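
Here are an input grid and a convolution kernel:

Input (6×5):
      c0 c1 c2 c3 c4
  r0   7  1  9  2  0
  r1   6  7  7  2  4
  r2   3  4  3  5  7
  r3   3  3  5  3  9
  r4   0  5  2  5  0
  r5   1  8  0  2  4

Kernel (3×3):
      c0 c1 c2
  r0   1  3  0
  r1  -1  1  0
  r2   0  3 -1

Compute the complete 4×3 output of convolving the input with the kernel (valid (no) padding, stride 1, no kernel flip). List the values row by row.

20 32 18
32 39 15
28 16 31
41 13 19

Output[0,0]: The receptive field on the input at this output position is [7 1 9 / 6 7 7 / 3 4 3]. Elementwise product with the kernel and sum: 7·1 + 1·3 + 6·-1 + 7·1 + 4·3 + 3·-1.
Output[0,1]: The receptive field on the input at this output position is [1 9 2 / 7 7 2 / 4 3 5]. Elementwise product with the kernel and sum: 1·1 + 9·3 + 7·-1 + 7·1 + 3·3 + 5·-1.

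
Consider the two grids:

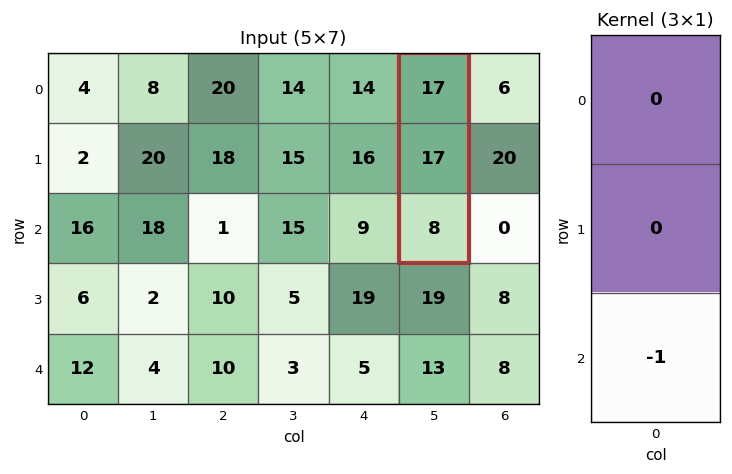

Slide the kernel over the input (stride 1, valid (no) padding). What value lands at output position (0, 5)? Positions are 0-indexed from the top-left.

-8

The receptive field on the input at this output position is [17 / 17 / 8]. Elementwise product with the kernel and sum: 8·-1.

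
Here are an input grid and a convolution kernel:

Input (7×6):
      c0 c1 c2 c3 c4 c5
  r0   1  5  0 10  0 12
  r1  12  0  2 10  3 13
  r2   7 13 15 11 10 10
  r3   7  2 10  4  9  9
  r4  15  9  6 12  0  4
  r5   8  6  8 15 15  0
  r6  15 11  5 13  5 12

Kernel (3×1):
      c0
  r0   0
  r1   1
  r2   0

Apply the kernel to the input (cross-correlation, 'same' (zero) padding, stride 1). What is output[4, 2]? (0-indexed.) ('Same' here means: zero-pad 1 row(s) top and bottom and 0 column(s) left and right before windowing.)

The receptive field on the zero-padded input at this output position is [10 / 6 / 8]. Elementwise product with the kernel and sum: 6·1.

6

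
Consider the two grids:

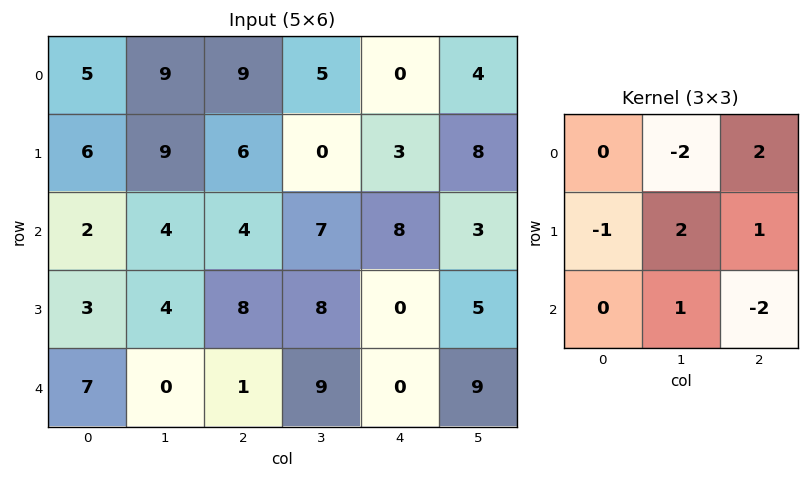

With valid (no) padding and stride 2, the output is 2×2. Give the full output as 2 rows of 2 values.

Output[0,0]: The receptive field on the input at this output position is [5 9 9 / 6 9 6 / 2 4 4]. Elementwise product with the kernel and sum: 9·-2 + 9·2 + 6·-1 + 9·2 + 6·1 + 4·1 + 4·-2.

14 -22
11 19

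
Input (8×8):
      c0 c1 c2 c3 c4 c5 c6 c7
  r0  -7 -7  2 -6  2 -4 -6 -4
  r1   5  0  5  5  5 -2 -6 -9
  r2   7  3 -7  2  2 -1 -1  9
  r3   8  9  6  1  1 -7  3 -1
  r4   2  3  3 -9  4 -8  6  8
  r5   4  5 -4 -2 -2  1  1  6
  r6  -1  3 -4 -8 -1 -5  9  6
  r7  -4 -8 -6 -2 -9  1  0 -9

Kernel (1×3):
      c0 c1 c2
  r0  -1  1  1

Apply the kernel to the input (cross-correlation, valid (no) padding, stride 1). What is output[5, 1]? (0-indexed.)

The receptive field on the input at this output position is [5 -4 -2]. Elementwise product with the kernel and sum: 5·-1 + -4·1 + -2·1.

-11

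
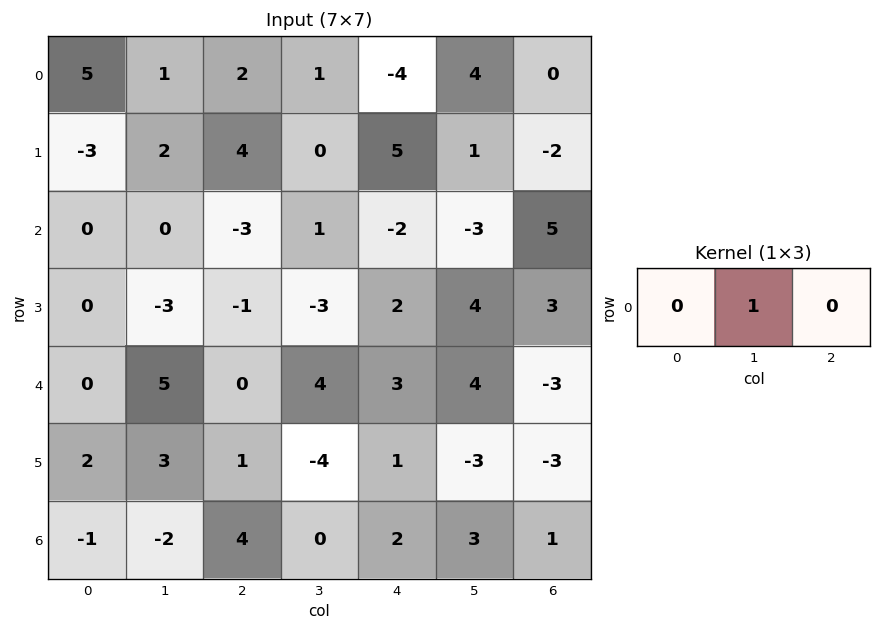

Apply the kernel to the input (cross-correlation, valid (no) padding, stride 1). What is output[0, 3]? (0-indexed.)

The receptive field on the input at this output position is [1 -4 4]. Elementwise product with the kernel and sum: -4·1.

-4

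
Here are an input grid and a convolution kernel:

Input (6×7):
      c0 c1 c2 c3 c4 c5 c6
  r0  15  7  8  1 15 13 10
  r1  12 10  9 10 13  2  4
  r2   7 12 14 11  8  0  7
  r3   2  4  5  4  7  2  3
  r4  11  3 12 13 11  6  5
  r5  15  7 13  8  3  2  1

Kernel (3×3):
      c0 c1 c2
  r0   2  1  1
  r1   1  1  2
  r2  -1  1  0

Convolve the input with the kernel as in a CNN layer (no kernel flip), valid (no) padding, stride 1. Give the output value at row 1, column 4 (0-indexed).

49

The receptive field on the input at this output position is [13 2 4 / 8 0 7 / 7 2 3]. Elementwise product with the kernel and sum: 13·2 + 2·1 + 4·1 + 8·1 + 0·1 + 7·2 + 7·-1 + 2·1.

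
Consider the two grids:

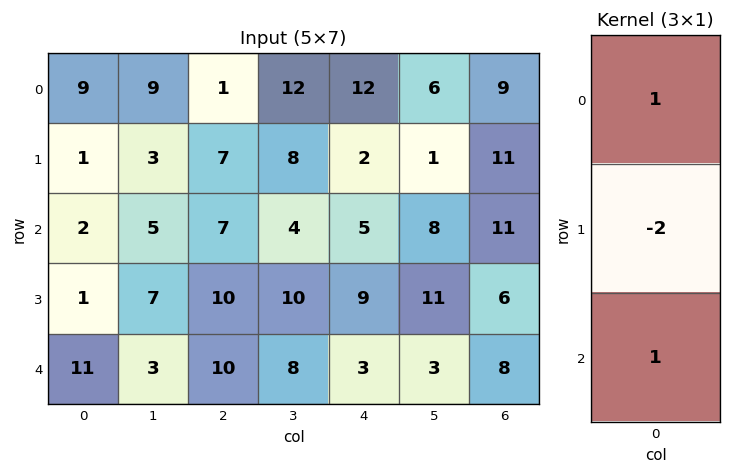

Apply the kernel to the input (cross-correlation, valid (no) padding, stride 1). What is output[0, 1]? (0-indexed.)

The receptive field on the input at this output position is [9 / 3 / 5]. Elementwise product with the kernel and sum: 9·1 + 3·-2 + 5·1.

8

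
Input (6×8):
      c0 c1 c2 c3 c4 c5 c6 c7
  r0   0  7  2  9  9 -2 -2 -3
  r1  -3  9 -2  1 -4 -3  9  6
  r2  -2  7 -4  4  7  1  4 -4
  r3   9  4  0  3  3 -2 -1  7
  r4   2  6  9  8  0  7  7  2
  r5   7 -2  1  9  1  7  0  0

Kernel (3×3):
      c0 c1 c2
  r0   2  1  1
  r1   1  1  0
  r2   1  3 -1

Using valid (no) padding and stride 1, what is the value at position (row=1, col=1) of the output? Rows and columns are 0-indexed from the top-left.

21

The receptive field on the input at this output position is [9 -2 1 / 7 -4 4 / 4 0 3]. Elementwise product with the kernel and sum: 9·2 + -2·1 + 1·1 + 7·1 + -4·1 + 4·1 + 0·3 + 3·-1.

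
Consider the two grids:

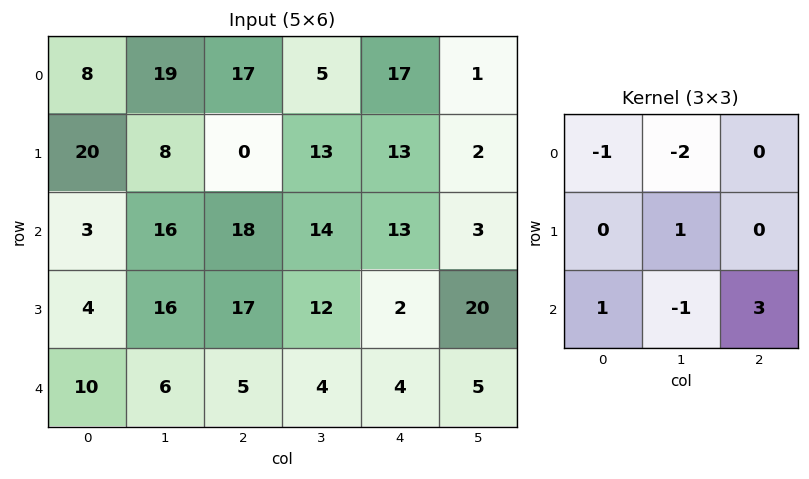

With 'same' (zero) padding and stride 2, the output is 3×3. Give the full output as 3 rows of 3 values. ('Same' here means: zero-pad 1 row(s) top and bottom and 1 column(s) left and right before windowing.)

12 64 23
7 45 44
2 -45 -12

Output[0,0]: The receptive field on the zero-padded input at this output position is [0 0 0 / 0 8 19 / 0 20 8]. Elementwise product with the kernel and sum: 0·-1 + 0·-2 + 8·1 + 0·1 + 20·-1 + 8·3.
Output[0,1]: The receptive field on the zero-padded input at this output position is [0 0 0 / 19 17 5 / 8 0 13]. Elementwise product with the kernel and sum: 0·-1 + 0·-2 + 17·1 + 8·1 + 0·-1 + 13·3.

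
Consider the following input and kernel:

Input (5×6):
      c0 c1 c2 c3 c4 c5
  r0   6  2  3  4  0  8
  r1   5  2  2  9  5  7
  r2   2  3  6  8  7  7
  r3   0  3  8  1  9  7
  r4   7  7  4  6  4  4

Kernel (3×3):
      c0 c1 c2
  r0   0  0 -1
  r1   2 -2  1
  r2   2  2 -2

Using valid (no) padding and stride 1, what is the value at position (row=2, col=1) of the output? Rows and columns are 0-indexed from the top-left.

-7

The receptive field on the input at this output position is [3 6 8 / 3 8 1 / 7 4 6]. Elementwise product with the kernel and sum: 8·-1 + 3·2 + 8·-2 + 1·1 + 7·2 + 4·2 + 6·-2.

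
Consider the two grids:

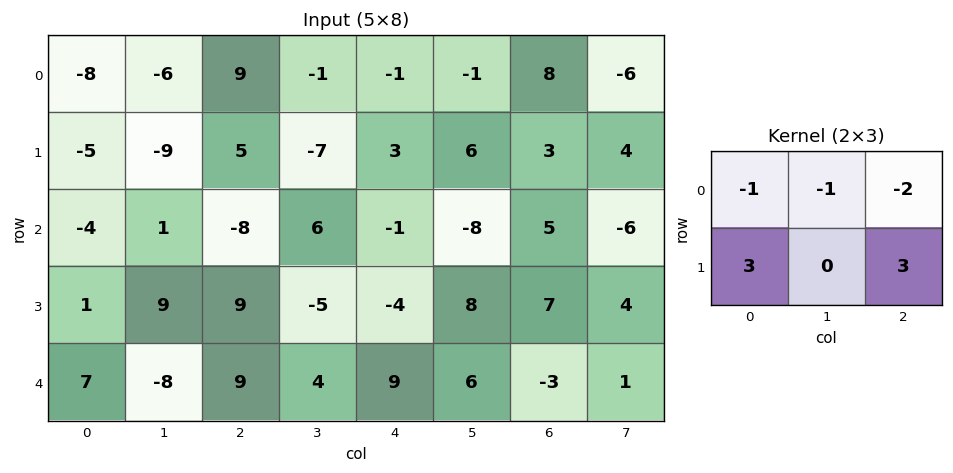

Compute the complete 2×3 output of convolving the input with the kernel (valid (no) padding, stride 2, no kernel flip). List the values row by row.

-4 18 4
49 19 8

Output[0,0]: The receptive field on the input at this output position is [-8 -6 9 / -5 -9 5]. Elementwise product with the kernel and sum: -8·-1 + -6·-1 + 9·-2 + -5·3 + 5·3.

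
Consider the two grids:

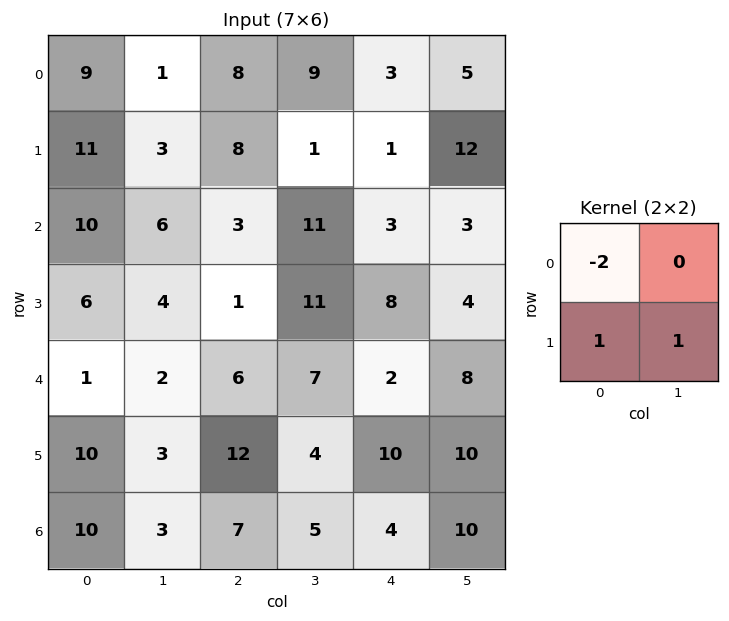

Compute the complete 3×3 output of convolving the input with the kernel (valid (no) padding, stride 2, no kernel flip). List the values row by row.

-4 -7 7
-10 6 6
11 4 16

Output[0,0]: The receptive field on the input at this output position is [9 1 / 11 3]. Elementwise product with the kernel and sum: 9·-2 + 11·1 + 3·1.
Output[0,1]: The receptive field on the input at this output position is [8 9 / 8 1]. Elementwise product with the kernel and sum: 8·-2 + 8·1 + 1·1.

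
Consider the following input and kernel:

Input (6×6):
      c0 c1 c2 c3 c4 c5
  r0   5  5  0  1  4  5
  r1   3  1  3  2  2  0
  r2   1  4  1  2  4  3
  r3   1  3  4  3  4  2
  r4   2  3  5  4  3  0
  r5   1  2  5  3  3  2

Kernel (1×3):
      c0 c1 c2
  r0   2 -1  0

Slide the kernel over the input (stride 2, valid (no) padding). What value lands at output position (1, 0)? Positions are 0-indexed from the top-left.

The receptive field on the input at this output position is [1 4 1]. Elementwise product with the kernel and sum: 1·2 + 4·-1.

-2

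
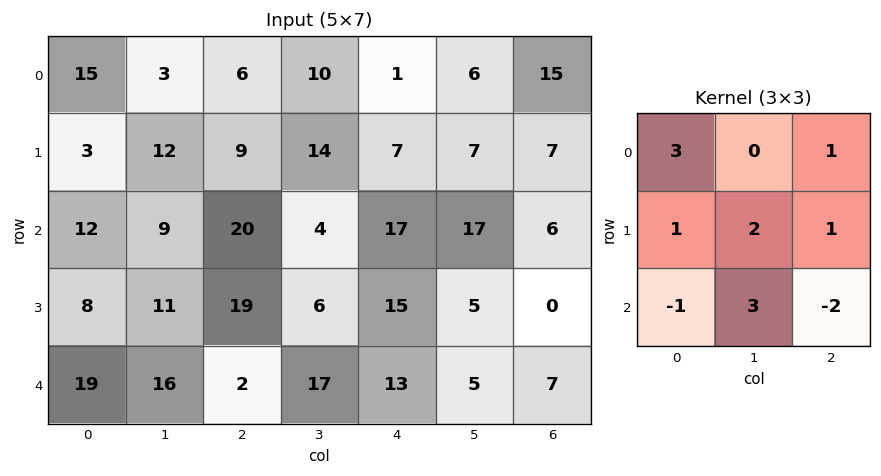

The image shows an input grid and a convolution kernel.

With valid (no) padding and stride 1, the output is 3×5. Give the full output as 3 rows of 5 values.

62 106 21 84 68
55 137 48 133 85
130 42 146 82 70

Output[0,0]: The receptive field on the input at this output position is [15 3 6 / 3 12 9 / 12 9 20]. Elementwise product with the kernel and sum: 15·3 + 6·1 + 3·1 + 12·2 + 9·1 + 12·-1 + 9·3 + 20·-2.
Output[0,1]: The receptive field on the input at this output position is [3 6 10 / 12 9 14 / 9 20 4]. Elementwise product with the kernel and sum: 3·3 + 10·1 + 12·1 + 9·2 + 14·1 + 9·-1 + 20·3 + 4·-2.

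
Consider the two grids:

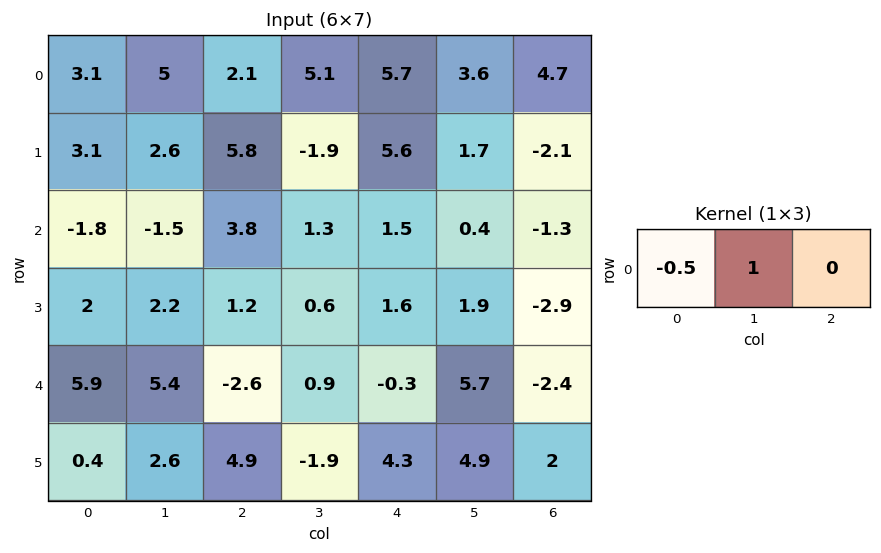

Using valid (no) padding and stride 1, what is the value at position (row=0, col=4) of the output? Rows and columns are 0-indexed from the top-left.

0.75

The receptive field on the input at this output position is [5.7 3.6 4.7]. Elementwise product with the kernel and sum: 5.7·-0.5 + 3.6·1.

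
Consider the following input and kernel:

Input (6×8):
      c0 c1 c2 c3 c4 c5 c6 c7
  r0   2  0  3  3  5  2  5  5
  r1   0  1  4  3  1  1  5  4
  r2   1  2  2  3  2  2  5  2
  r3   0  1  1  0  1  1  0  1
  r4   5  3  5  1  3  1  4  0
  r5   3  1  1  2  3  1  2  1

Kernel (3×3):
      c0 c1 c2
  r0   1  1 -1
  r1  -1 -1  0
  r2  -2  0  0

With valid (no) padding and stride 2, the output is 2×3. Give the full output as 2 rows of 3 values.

Output[0,0]: The receptive field on the input at this output position is [2 0 3 / 0 1 4 / 1 2 2]. Elementwise product with the kernel and sum: 2·1 + 0·1 + 3·-1 + 0·-1 + 1·-1 + 1·-2.

-4 -10 -4
-10 -8 -9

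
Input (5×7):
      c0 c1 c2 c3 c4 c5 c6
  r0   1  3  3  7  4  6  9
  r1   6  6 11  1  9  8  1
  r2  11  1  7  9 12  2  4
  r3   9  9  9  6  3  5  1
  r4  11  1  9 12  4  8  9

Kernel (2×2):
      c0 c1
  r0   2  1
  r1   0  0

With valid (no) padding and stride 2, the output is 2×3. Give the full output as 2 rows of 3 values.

5 13 14
23 23 26

Output[0,0]: The receptive field on the input at this output position is [1 3 / 6 6]. Elementwise product with the kernel and sum: 1·2 + 3·1.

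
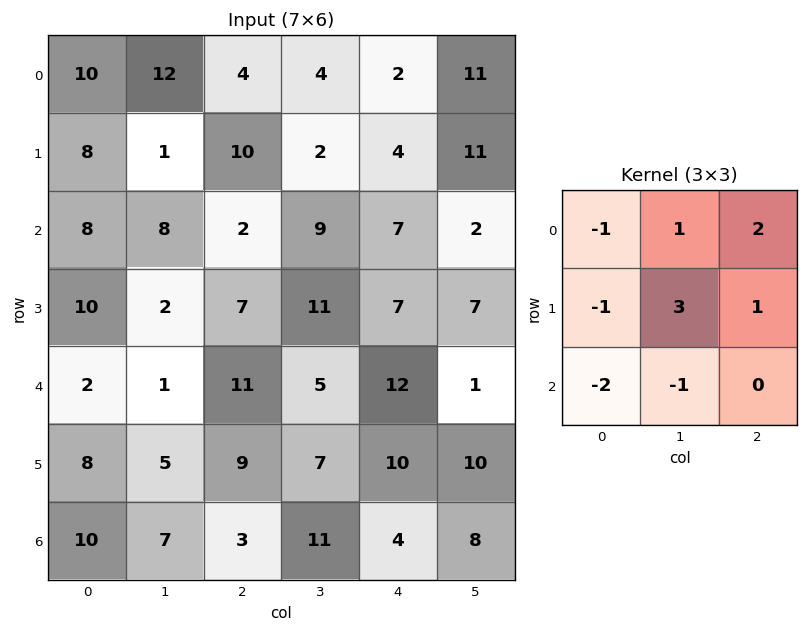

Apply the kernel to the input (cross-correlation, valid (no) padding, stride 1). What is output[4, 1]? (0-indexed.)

The receptive field on the input at this output position is [1 11 5 / 5 9 7 / 7 3 11]. Elementwise product with the kernel and sum: 1·-1 + 11·1 + 5·2 + 5·-1 + 9·3 + 7·1 + 7·-2 + 3·-1.

32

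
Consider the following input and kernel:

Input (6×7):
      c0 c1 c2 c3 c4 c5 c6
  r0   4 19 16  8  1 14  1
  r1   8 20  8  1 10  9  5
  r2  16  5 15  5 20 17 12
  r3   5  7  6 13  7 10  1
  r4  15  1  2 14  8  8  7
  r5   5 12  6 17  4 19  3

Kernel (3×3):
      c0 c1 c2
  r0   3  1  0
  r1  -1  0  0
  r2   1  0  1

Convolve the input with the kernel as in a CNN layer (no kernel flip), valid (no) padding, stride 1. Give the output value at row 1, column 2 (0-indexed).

The receptive field on the input at this output position is [8 1 10 / 15 5 20 / 6 13 7]. Elementwise product with the kernel and sum: 8·3 + 1·1 + 15·-1 + 6·1 + 7·1.

23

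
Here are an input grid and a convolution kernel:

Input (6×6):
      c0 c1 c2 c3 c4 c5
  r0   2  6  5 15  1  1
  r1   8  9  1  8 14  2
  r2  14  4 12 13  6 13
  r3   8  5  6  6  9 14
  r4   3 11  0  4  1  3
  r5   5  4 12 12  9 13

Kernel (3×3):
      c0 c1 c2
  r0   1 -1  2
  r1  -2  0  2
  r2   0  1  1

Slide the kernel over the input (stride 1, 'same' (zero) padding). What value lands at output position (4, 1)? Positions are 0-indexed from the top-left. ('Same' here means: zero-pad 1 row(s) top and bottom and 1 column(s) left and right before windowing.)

25

The receptive field on the zero-padded input at this output position is [8 5 6 / 3 11 0 / 5 4 12]. Elementwise product with the kernel and sum: 8·1 + 5·-1 + 6·2 + 3·-2 + 0·2 + 4·1 + 12·1.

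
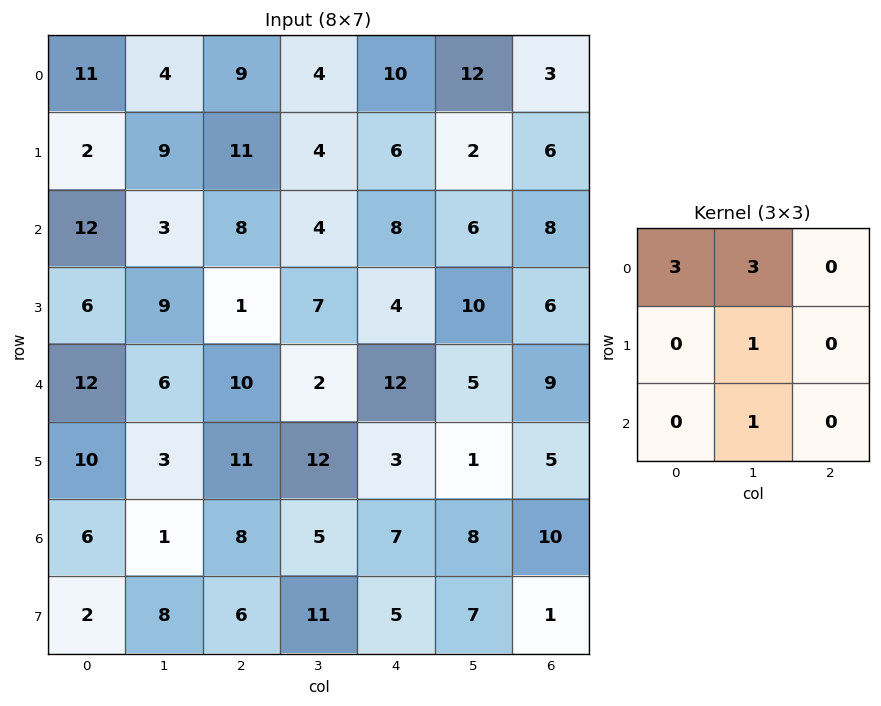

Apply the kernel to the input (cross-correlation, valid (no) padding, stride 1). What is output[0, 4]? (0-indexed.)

The receptive field on the input at this output position is [10 12 3 / 6 2 6 / 8 6 8]. Elementwise product with the kernel and sum: 10·3 + 12·3 + 2·1 + 6·1.

74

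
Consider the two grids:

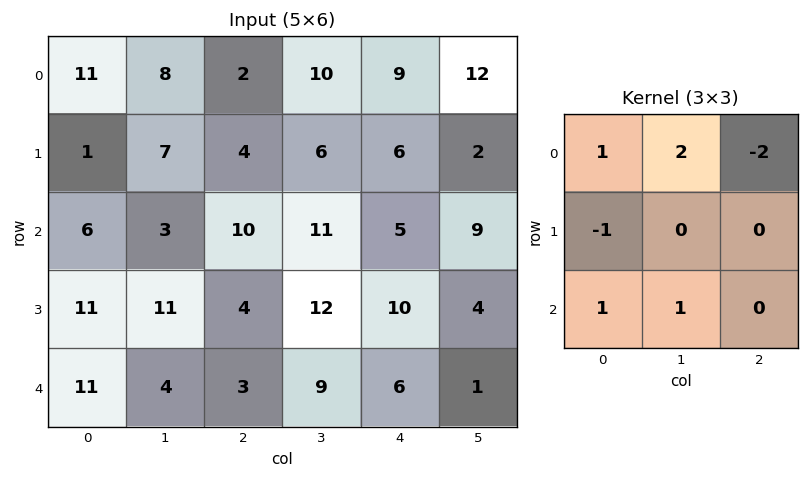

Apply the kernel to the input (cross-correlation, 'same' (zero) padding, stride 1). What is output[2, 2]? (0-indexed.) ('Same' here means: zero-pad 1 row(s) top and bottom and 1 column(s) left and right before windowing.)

The receptive field on the zero-padded input at this output position is [7 4 6 / 3 10 11 / 11 4 12]. Elementwise product with the kernel and sum: 7·1 + 4·2 + 6·-2 + 3·-1 + 11·1 + 4·1.

15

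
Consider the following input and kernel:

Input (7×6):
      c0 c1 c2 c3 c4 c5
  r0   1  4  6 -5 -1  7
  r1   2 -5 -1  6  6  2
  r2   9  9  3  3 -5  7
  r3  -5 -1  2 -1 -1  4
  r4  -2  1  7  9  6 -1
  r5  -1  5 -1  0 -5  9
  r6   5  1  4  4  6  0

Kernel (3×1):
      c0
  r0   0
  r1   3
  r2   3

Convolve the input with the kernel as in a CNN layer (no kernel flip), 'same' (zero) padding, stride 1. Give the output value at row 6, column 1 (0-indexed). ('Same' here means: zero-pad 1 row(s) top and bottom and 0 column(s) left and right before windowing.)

The receptive field on the zero-padded input at this output position is [5 / 1 / 0]. Elementwise product with the kernel and sum: 1·3 + 0·3.

3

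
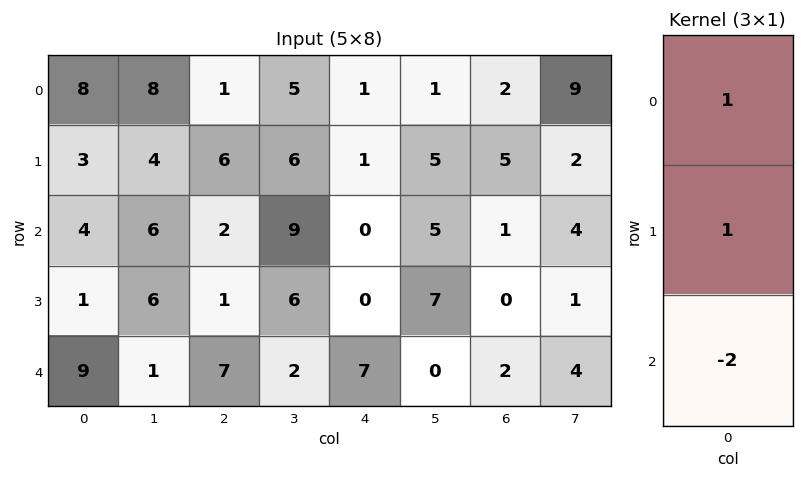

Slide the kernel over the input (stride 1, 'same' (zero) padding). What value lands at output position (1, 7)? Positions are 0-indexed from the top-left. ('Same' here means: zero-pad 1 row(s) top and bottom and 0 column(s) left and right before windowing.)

The receptive field on the zero-padded input at this output position is [9 / 2 / 4]. Elementwise product with the kernel and sum: 9·1 + 2·1 + 4·-2.

3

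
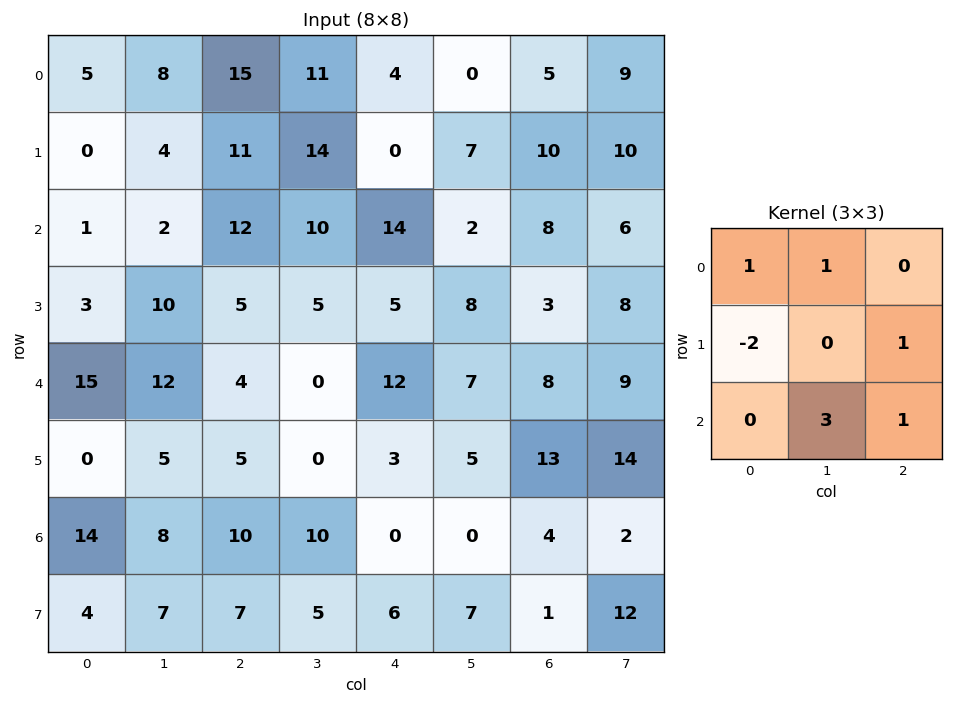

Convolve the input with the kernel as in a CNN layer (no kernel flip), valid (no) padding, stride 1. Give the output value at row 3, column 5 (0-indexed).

The receptive field on the input at this output position is [8 3 8 / 7 8 9 / 5 13 14]. Elementwise product with the kernel and sum: 8·1 + 3·1 + 7·-2 + 9·1 + 13·3 + 14·1.

59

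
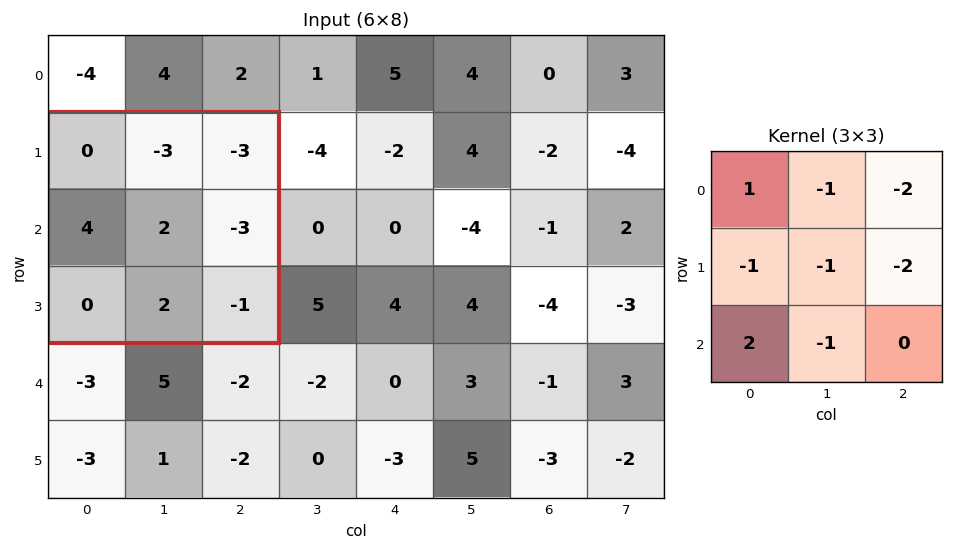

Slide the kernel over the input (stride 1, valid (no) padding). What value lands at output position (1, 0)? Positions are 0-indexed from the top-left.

The receptive field on the input at this output position is [0 -3 -3 / 4 2 -3 / 0 2 -1]. Elementwise product with the kernel and sum: 0·1 + -3·-1 + -3·-2 + 4·-1 + 2·-1 + -3·-2 + 0·2 + 2·-1.

7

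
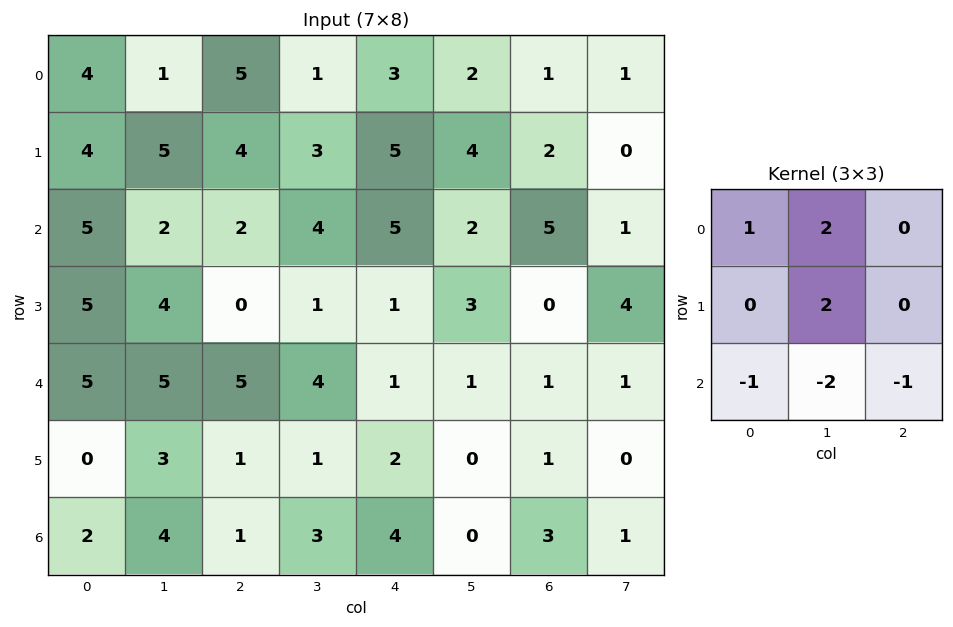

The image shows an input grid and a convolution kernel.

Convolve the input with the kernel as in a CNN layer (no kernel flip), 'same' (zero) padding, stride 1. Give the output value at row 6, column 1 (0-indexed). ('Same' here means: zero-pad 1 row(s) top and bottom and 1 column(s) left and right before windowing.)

14

The receptive field on the zero-padded input at this output position is [0 3 1 / 2 4 1 / 0 0 0]. Elementwise product with the kernel and sum: 0·1 + 3·2 + 4·2 + 0·-1 + 0·-2 + 0·-1.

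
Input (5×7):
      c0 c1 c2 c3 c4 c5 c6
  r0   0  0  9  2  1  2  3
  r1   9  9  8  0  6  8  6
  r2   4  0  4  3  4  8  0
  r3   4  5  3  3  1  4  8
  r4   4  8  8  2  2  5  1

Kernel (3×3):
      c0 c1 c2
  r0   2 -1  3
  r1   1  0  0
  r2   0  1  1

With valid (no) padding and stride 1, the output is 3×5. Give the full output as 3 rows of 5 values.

Output[0,0]: The receptive field on the input at this output position is [0 0 9 / 9 9 8 / 4 0 4]. Elementwise product with the kernel and sum: 0·2 + 0·-1 + 9·3 + 9·1 + 0·1 + 4·1.
Output[0,1]: The receptive field on the input at this output position is [0 9 2 / 9 8 0 / 0 4 3]. Elementwise product with the kernel and sum: 0·2 + 9·-1 + 2·3 + 9·1 + 4·1 + 3·1.

40 13 34 21 23
45 16 42 26 38
40 20 24 36 7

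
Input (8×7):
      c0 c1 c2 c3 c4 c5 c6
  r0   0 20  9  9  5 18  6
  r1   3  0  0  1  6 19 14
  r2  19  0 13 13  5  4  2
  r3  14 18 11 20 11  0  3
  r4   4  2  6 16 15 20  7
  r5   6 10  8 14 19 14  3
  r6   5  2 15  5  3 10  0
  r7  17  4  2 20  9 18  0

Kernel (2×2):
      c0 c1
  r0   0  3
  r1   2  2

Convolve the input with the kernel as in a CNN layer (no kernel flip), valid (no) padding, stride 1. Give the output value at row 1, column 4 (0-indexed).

The receptive field on the input at this output position is [6 19 / 5 4]. Elementwise product with the kernel and sum: 19·3 + 5·2 + 4·2.

75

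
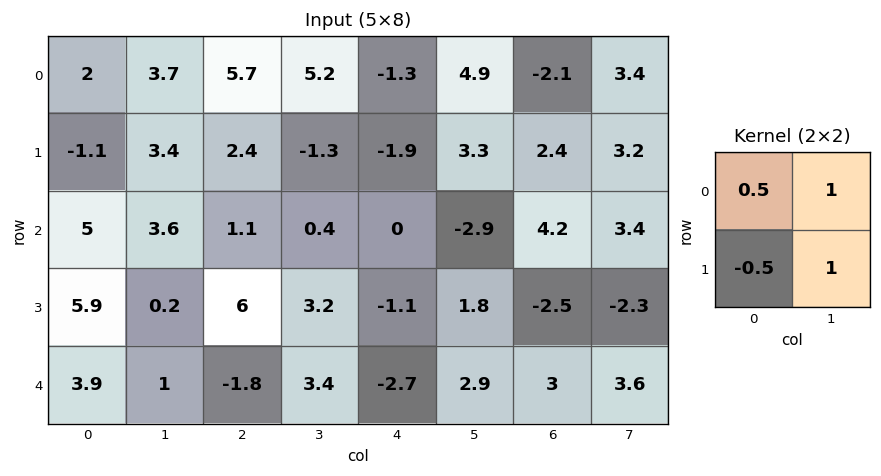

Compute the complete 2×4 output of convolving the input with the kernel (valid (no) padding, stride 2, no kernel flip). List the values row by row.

8.65 5.55 8.5 4.35
3.35 1.15 -0.55 4.45

Output[0,0]: The receptive field on the input at this output position is [2 3.7 / -1.1 3.4]. Elementwise product with the kernel and sum: 2·0.5 + 3.7·1 + -1.1·-0.5 + 3.4·1.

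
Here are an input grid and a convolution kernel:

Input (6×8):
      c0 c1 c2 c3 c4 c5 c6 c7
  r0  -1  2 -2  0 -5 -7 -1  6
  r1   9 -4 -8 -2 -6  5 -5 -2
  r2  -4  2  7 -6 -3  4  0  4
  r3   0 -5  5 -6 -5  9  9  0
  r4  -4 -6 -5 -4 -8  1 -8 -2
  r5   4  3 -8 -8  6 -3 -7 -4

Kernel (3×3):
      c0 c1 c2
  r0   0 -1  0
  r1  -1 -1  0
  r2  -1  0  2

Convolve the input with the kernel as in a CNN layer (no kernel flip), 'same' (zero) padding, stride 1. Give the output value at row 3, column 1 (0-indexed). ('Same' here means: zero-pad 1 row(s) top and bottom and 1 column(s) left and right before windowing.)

-3

The receptive field on the zero-padded input at this output position is [-4 2 7 / 0 -5 5 / -4 -6 -5]. Elementwise product with the kernel and sum: 2·-1 + 0·-1 + -5·-1 + -4·-1 + -5·2.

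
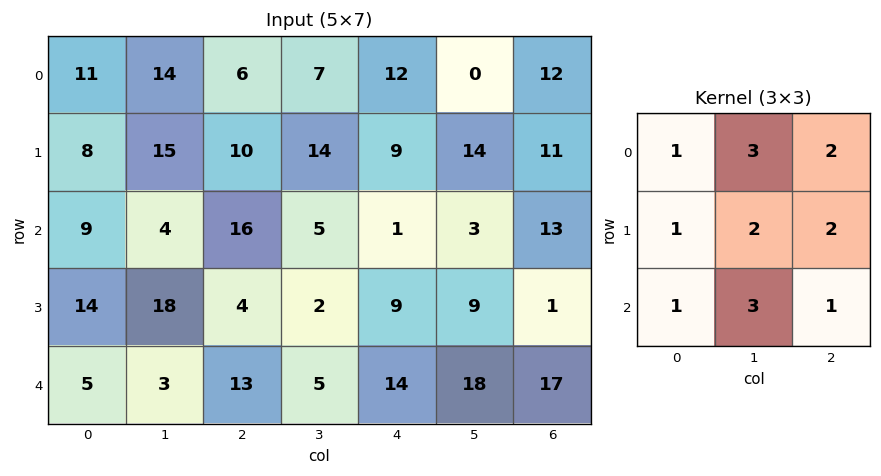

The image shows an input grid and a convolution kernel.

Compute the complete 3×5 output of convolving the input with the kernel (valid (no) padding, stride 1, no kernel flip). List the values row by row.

Output[0,0]: The receptive field on the input at this output position is [11 14 6 / 8 15 10 / 9 4 16]. Elementwise product with the kernel and sum: 11·1 + 14·3 + 6·2 + 8·1 + 15·2 + 10·2 + 9·1 + 4·3 + 16·1.
Output[0,1]: The receptive field on the input at this output position is [14 6 7 / 15 10 14 / 4 16 5]. Elementwise product with the kernel and sum: 14·1 + 6·3 + 7·2 + 15·1 + 10·2 + 14·2 + 4·1 + 16·3 + 5·1.

160 166 139 114 118
194 151 117 120 143
138 139 101 117 150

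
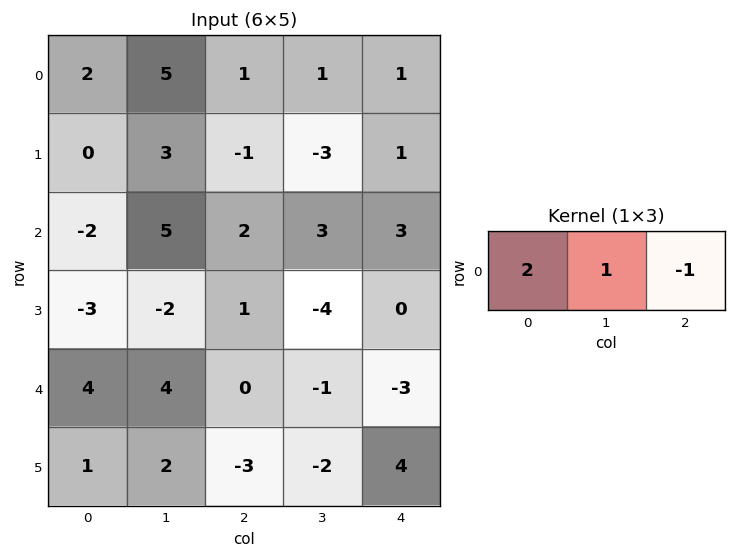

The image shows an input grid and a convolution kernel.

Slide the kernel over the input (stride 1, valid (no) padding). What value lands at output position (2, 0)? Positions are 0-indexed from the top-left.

The receptive field on the input at this output position is [-2 5 2]. Elementwise product with the kernel and sum: -2·2 + 5·1 + 2·-1.

-1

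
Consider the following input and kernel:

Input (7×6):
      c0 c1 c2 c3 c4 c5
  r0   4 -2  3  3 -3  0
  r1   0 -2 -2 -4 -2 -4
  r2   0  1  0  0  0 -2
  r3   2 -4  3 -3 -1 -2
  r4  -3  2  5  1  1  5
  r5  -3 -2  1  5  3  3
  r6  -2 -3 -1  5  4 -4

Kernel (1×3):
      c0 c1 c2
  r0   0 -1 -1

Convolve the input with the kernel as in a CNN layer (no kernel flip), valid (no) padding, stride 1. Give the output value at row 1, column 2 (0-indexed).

The receptive field on the input at this output position is [-2 -4 -2]. Elementwise product with the kernel and sum: -4·-1 + -2·-1.

6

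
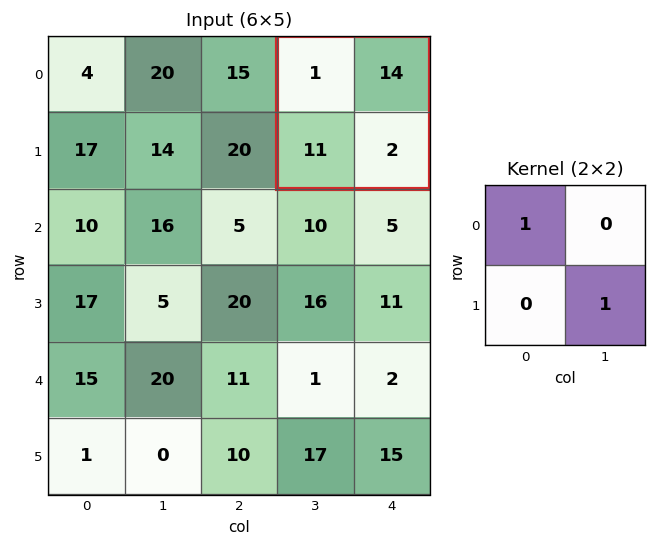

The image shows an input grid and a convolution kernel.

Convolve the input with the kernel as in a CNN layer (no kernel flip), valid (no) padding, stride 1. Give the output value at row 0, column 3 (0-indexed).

3

The receptive field on the input at this output position is [1 14 / 11 2]. Elementwise product with the kernel and sum: 1·1 + 2·1.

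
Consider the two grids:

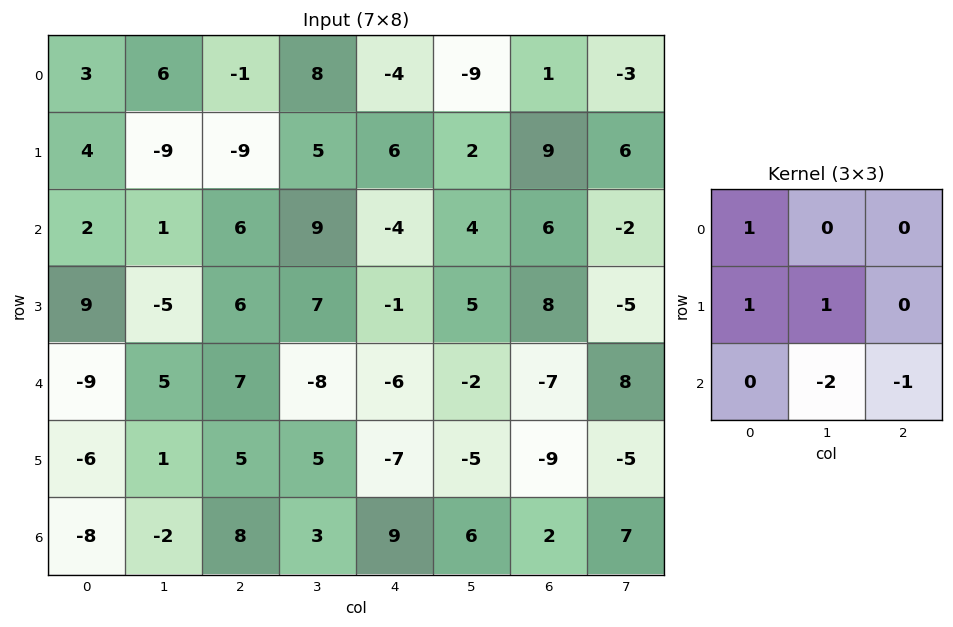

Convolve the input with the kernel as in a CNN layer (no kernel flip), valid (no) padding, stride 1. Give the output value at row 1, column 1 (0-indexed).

-21

The receptive field on the input at this output position is [-9 -9 5 / 1 6 9 / -5 6 7]. Elementwise product with the kernel and sum: -9·1 + 1·1 + 6·1 + 6·-2 + 7·-1.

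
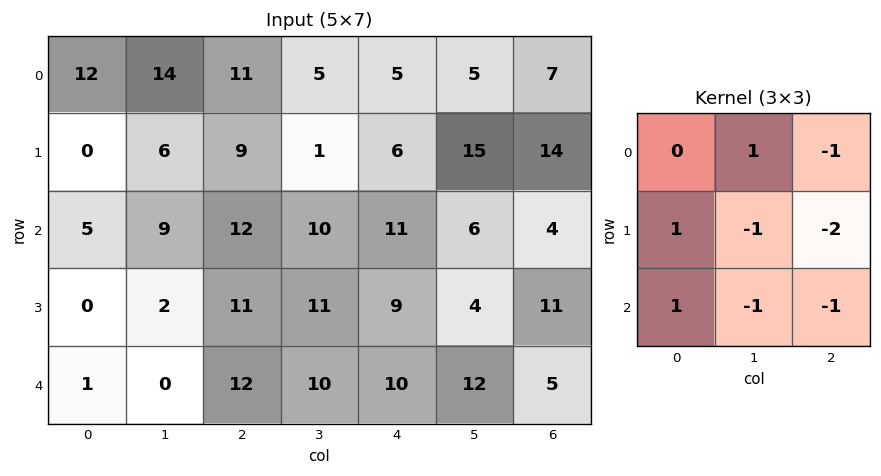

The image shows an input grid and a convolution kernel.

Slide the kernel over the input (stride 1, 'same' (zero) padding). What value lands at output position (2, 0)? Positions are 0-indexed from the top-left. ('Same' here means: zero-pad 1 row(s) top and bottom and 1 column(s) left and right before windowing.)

The receptive field on the zero-padded input at this output position is [0 0 6 / 0 5 9 / 0 0 2]. Elementwise product with the kernel and sum: 0·1 + 6·-1 + 0·1 + 5·-1 + 9·-2 + 0·1 + 0·-1 + 2·-1.

-31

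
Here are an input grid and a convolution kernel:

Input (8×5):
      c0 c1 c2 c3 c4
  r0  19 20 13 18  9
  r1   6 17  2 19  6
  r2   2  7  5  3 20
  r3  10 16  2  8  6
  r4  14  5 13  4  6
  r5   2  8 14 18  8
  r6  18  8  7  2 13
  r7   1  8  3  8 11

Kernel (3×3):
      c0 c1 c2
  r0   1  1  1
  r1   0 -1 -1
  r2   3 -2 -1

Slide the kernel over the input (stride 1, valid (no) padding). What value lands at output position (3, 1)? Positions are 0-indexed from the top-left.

The receptive field on the input at this output position is [16 2 8 / 5 13 4 / 8 14 18]. Elementwise product with the kernel and sum: 16·1 + 2·1 + 8·1 + 13·-1 + 4·-1 + 8·3 + 14·-2 + 18·-1.

-13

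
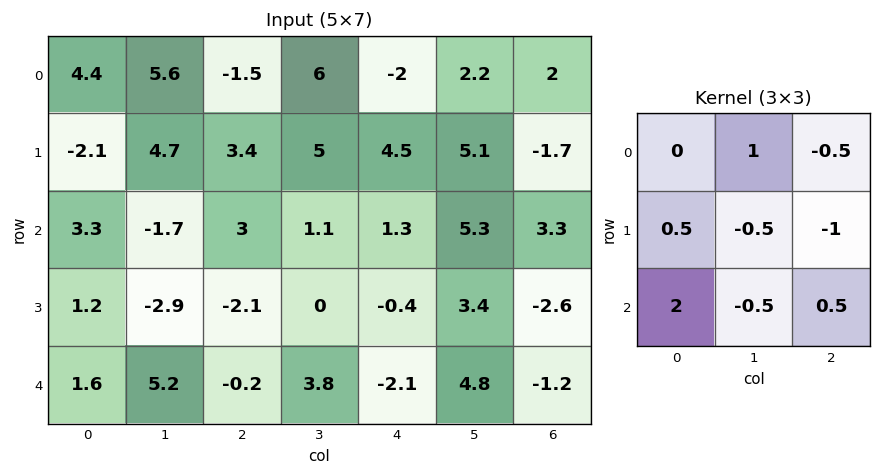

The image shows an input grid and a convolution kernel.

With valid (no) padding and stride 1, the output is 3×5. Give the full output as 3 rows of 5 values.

8.5 -13.2 7.8 -3.75 4.2
5.3 -7.3 -2 -1.55 -3.15
1.45 14.45 -3.55 6.5 -2.85

Output[0,0]: The receptive field on the input at this output position is [4.4 5.6 -1.5 / -2.1 4.7 3.4 / 3.3 -1.7 3]. Elementwise product with the kernel and sum: 5.6·1 + -1.5·-0.5 + -2.1·0.5 + 4.7·-0.5 + 3.4·-1 + 3.3·2 + -1.7·-0.5 + 3·0.5.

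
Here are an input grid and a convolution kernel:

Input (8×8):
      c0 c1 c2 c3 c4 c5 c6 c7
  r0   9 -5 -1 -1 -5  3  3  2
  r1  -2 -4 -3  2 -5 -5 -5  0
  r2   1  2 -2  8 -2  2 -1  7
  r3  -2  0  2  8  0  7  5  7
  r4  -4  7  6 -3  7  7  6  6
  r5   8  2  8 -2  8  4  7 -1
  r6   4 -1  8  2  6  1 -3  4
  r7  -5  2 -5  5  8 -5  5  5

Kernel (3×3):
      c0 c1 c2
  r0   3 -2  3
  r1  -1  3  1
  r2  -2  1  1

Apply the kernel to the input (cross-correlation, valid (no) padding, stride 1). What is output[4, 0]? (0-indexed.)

The receptive field on the input at this output position is [-4 7 6 / 8 2 8 / 4 -1 8]. Elementwise product with the kernel and sum: -4·3 + 7·-2 + 6·3 + 8·-1 + 2·3 + 8·1 + 4·-2 + -1·1 + 8·1.

-3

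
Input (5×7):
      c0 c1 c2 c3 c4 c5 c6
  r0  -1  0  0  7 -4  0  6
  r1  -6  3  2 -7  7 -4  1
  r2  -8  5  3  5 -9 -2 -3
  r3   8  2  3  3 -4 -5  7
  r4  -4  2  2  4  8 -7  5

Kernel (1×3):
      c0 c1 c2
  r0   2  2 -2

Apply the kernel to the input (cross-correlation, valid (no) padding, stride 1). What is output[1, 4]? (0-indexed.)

The receptive field on the input at this output position is [7 -4 1]. Elementwise product with the kernel and sum: 7·2 + -4·2 + 1·-2.

4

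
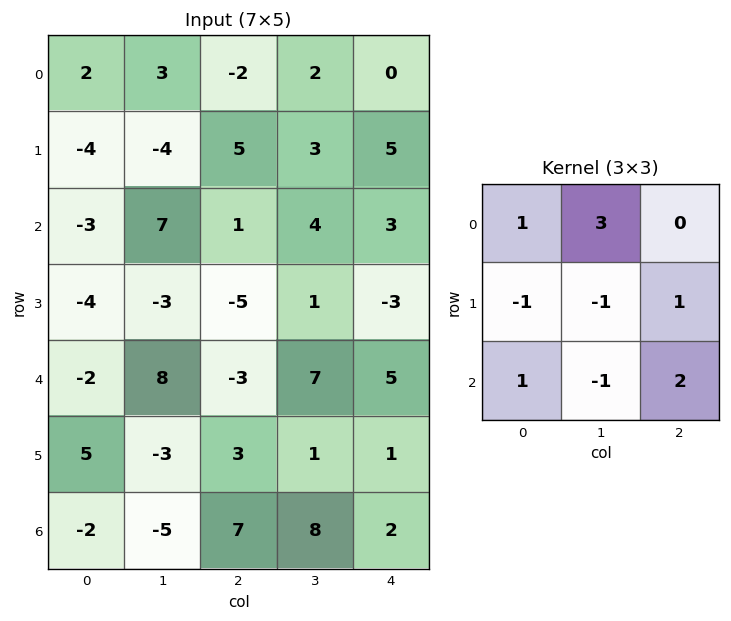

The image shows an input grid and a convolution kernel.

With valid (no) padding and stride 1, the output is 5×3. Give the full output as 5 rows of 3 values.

16 13 4
-30 11 0
4 44 14
-8 -20 3
40 4 18

Output[0,0]: The receptive field on the input at this output position is [2 3 -2 / -4 -4 5 / -3 7 1]. Elementwise product with the kernel and sum: 2·1 + 3·3 + -4·-1 + -4·-1 + 5·1 + -3·1 + 7·-1 + 1·2.
Output[0,1]: The receptive field on the input at this output position is [3 -2 2 / -4 5 3 / 7 1 4]. Elementwise product with the kernel and sum: 3·1 + -2·3 + -4·-1 + 5·-1 + 3·1 + 7·1 + 1·-1 + 4·2.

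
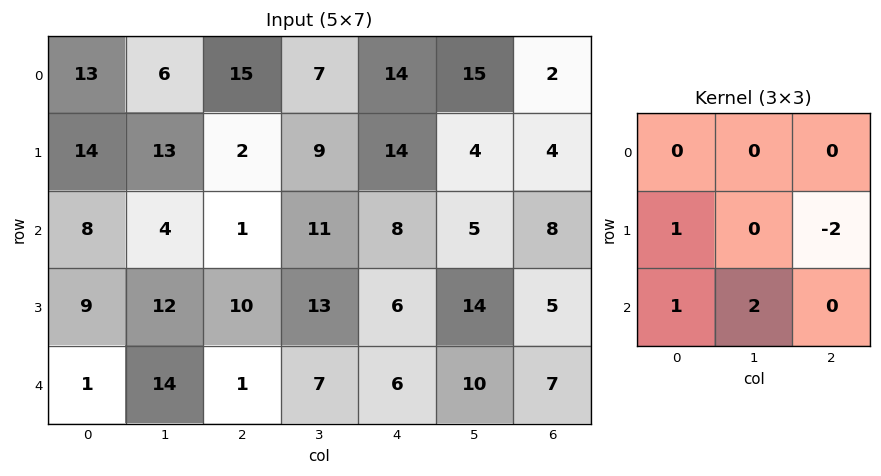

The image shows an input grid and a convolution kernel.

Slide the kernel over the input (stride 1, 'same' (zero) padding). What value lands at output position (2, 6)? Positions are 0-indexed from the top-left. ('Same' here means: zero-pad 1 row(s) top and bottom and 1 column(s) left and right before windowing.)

29

The receptive field on the zero-padded input at this output position is [4 4 0 / 5 8 0 / 14 5 0]. Elementwise product with the kernel and sum: 5·1 + 0·-2 + 14·1 + 5·2.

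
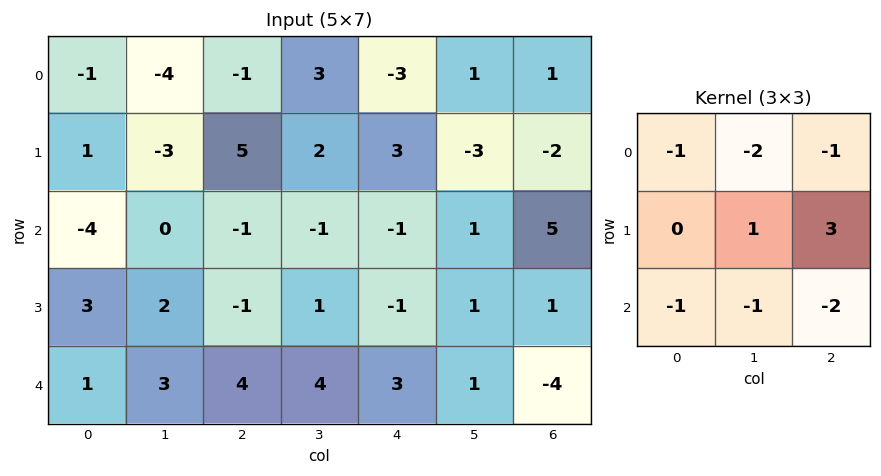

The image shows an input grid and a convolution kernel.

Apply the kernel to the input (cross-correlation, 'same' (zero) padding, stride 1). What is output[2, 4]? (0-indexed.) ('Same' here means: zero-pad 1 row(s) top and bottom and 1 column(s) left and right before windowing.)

-5

The receptive field on the zero-padded input at this output position is [2 3 -3 / -1 -1 1 / 1 -1 1]. Elementwise product with the kernel and sum: 2·-1 + 3·-2 + -3·-1 + -1·1 + 1·3 + 1·-1 + -1·-1 + 1·-2.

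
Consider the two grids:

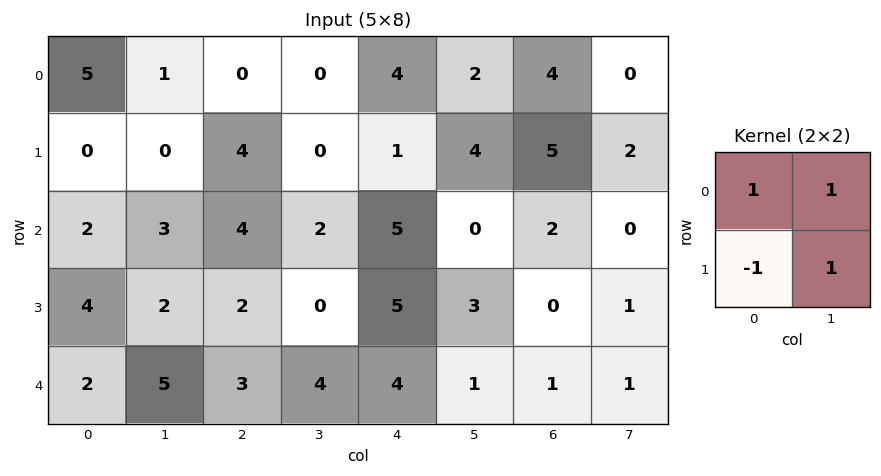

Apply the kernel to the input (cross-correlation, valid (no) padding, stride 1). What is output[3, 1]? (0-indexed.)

The receptive field on the input at this output position is [2 2 / 5 3]. Elementwise product with the kernel and sum: 2·1 + 2·1 + 5·-1 + 3·1.

2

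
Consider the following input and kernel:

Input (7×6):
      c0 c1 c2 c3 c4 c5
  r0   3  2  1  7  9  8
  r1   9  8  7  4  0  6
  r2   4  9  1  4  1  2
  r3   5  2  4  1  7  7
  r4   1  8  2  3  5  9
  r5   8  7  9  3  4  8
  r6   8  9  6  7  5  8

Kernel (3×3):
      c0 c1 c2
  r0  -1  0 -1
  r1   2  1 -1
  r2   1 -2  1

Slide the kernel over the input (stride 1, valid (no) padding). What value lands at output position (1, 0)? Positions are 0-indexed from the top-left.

The receptive field on the input at this output position is [9 8 7 / 4 9 1 / 5 2 4]. Elementwise product with the kernel and sum: 9·-1 + 7·-1 + 4·2 + 9·1 + 1·-1 + 5·1 + 2·-2 + 4·1.

5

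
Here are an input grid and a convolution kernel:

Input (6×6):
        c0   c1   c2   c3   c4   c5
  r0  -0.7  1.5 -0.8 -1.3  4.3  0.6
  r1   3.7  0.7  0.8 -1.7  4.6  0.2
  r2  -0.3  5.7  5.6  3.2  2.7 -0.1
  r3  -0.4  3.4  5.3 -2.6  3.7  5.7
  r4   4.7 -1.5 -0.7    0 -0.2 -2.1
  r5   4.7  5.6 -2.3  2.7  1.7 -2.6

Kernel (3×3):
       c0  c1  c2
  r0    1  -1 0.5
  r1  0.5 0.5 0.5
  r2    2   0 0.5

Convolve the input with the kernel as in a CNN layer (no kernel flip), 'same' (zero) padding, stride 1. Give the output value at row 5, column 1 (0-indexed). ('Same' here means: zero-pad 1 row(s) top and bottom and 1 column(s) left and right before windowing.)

The receptive field on the zero-padded input at this output position is [4.7 -1.5 -0.7 / 4.7 5.6 -2.3 / 0 0 0]. Elementwise product with the kernel and sum: 4.7·1 + -1.5·-1 + -0.7·0.5 + 4.7·0.5 + 5.6·0.5 + -2.3·0.5 + 0·2 + 0·0.5.

9.85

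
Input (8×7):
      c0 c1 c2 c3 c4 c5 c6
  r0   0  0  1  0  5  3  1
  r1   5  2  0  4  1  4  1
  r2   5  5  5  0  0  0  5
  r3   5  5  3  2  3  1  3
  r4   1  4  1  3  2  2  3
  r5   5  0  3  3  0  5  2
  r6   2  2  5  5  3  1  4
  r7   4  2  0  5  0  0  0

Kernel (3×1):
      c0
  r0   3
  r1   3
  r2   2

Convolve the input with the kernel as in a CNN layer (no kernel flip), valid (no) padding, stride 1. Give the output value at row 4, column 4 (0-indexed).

The receptive field on the input at this output position is [2 / 0 / 3]. Elementwise product with the kernel and sum: 2·3 + 0·3 + 3·2.

12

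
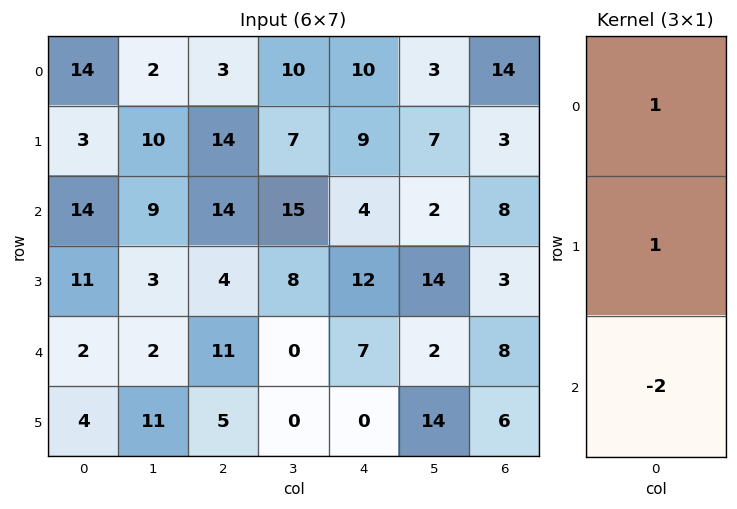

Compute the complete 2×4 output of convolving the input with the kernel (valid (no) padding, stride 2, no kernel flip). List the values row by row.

Output[0,0]: The receptive field on the input at this output position is [14 / 3 / 14]. Elementwise product with the kernel and sum: 14·1 + 3·1 + 14·-2.

-11 -11 11 1
21 -4 2 -5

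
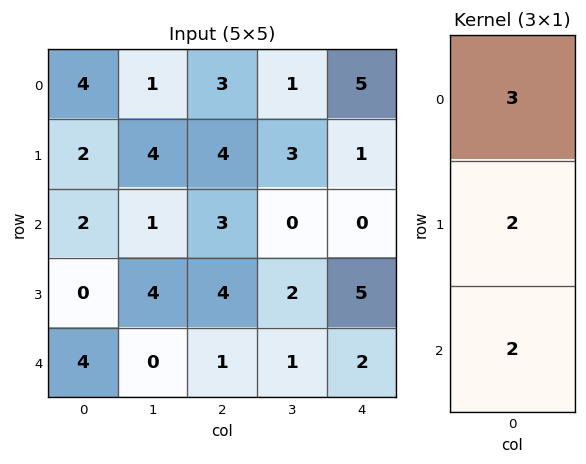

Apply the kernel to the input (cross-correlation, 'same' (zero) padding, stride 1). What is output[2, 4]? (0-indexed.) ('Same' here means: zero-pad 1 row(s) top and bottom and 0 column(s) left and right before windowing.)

13

The receptive field on the zero-padded input at this output position is [1 / 0 / 5]. Elementwise product with the kernel and sum: 1·3 + 0·2 + 5·2.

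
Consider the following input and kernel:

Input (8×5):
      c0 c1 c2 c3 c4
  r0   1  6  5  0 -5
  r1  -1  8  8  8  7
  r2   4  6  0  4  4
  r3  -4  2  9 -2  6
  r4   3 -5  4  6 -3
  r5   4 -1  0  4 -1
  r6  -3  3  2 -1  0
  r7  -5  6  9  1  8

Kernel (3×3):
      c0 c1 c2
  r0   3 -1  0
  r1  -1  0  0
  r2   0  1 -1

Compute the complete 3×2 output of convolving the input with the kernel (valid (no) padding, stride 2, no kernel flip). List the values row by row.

Output[0,0]: The receptive field on the input at this output position is [1 6 5 / -1 8 8 / 4 6 0]. Elementwise product with the kernel and sum: 1·3 + 6·-1 + -1·-1 + 6·1 + 0·-1.
Output[0,1]: The receptive field on the input at this output position is [5 0 -5 / 8 8 7 / 0 4 4]. Elementwise product with the kernel and sum: 5·3 + 0·-1 + 8·-1 + 4·1 + 4·-1.

4 7
1 -4
11 5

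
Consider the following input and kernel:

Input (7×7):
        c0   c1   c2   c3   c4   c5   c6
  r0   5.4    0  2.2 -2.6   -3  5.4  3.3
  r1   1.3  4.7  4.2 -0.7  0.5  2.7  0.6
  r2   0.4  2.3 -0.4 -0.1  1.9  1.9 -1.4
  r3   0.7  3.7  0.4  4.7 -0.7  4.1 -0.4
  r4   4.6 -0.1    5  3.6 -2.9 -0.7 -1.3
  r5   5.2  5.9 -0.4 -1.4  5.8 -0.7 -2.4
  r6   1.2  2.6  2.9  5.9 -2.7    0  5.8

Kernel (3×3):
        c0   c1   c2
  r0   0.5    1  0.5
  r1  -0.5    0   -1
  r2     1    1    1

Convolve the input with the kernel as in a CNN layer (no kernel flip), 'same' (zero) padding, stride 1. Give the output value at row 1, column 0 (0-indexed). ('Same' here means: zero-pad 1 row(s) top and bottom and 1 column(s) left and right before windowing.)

3.4

The receptive field on the zero-padded input at this output position is [0 5.4 0 / 0 1.3 4.7 / 0 0.4 2.3]. Elementwise product with the kernel and sum: 0·0.5 + 5.4·1 + 0·0.5 + 0·-0.5 + 4.7·-1 + 0·1 + 0.4·1 + 2.3·1.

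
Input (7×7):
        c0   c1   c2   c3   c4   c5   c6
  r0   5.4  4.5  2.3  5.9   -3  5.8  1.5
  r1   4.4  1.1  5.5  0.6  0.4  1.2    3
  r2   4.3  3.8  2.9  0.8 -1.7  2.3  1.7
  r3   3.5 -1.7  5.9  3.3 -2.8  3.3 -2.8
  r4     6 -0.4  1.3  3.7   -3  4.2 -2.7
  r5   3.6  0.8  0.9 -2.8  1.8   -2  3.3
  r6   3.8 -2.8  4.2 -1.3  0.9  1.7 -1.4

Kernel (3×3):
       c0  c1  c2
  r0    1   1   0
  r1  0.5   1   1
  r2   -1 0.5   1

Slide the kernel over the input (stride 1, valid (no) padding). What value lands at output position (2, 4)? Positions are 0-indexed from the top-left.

The receptive field on the input at this output position is [-1.7 2.3 1.7 / -2.8 3.3 -2.8 / -3 4.2 -2.7]. Elementwise product with the kernel and sum: -1.7·1 + 2.3·1 + -2.8·0.5 + 3.3·1 + -2.8·1 + -3·-1 + 4.2·0.5 + -2.7·1.

2.1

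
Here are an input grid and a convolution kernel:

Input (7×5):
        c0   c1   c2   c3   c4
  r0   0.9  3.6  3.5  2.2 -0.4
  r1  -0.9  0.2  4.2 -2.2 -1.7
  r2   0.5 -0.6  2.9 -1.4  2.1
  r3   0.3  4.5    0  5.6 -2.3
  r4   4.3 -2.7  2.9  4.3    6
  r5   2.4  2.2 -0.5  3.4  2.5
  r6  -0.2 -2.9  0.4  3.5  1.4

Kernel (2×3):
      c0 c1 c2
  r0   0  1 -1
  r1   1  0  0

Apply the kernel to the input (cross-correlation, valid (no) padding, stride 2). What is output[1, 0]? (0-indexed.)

-3.2

The receptive field on the input at this output position is [0.5 -0.6 2.9 / 0.3 4.5 0]. Elementwise product with the kernel and sum: -0.6·1 + 2.9·-1 + 0.3·1.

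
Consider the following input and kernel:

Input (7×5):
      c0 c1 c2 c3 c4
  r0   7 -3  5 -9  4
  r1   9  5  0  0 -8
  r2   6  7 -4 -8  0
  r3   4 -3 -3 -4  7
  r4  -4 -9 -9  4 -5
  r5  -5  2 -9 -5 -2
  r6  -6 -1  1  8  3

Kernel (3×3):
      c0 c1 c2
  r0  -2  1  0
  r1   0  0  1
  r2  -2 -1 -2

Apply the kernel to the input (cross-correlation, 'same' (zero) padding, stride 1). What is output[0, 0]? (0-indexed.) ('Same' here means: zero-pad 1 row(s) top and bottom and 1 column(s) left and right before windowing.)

The receptive field on the zero-padded input at this output position is [0 0 0 / 0 7 -3 / 0 9 5]. Elementwise product with the kernel and sum: 0·-2 + 0·1 + -3·1 + 0·-2 + 9·-1 + 5·-2.

-22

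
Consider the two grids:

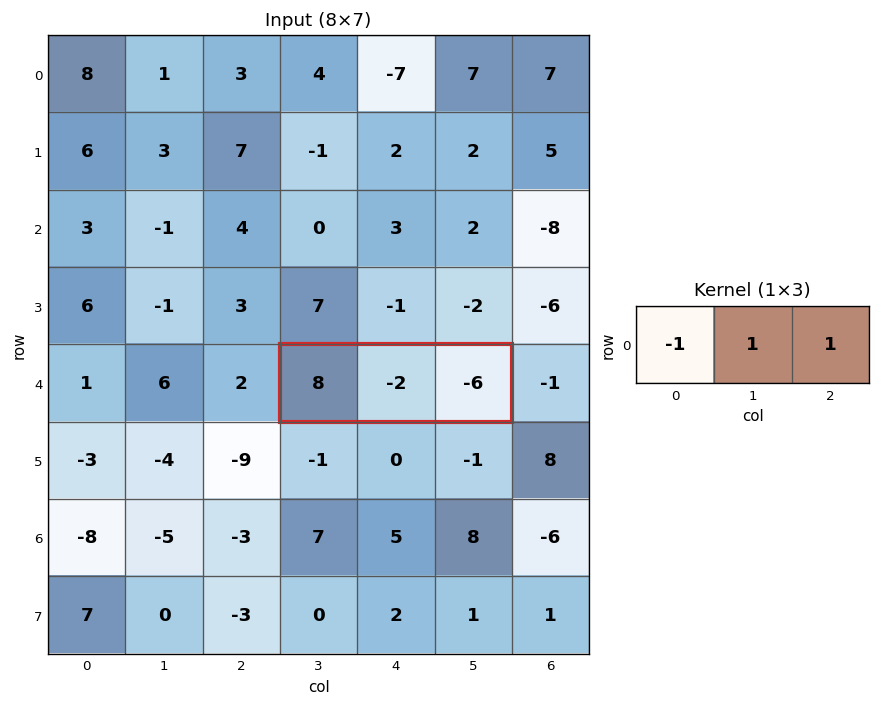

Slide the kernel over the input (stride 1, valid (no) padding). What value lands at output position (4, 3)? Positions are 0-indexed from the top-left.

-16

The receptive field on the input at this output position is [8 -2 -6]. Elementwise product with the kernel and sum: 8·-1 + -2·1 + -6·1.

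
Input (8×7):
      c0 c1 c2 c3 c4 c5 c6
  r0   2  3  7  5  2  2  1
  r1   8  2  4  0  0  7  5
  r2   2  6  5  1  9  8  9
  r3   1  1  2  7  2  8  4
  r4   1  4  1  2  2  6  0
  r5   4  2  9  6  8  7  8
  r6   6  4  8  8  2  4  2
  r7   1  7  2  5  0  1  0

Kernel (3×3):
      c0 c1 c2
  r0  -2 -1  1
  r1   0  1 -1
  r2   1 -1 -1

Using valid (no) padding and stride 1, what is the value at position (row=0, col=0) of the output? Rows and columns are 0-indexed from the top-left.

The receptive field on the input at this output position is [2 3 7 / 8 2 4 / 2 6 5]. Elementwise product with the kernel and sum: 2·-2 + 3·-1 + 7·1 + 2·1 + 4·-1 + 2·1 + 6·-1 + 5·-1.

-11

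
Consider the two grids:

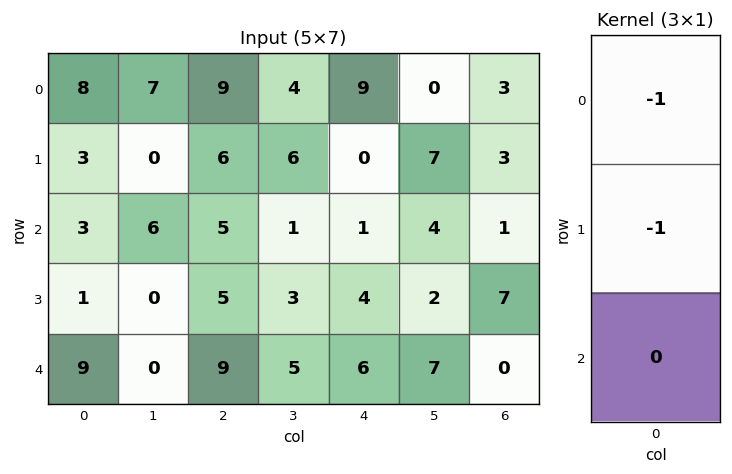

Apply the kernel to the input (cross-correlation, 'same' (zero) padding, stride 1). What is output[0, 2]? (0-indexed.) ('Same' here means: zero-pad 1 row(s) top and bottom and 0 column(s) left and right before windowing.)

-9

The receptive field on the zero-padded input at this output position is [0 / 9 / 6]. Elementwise product with the kernel and sum: 0·-1 + 9·-1.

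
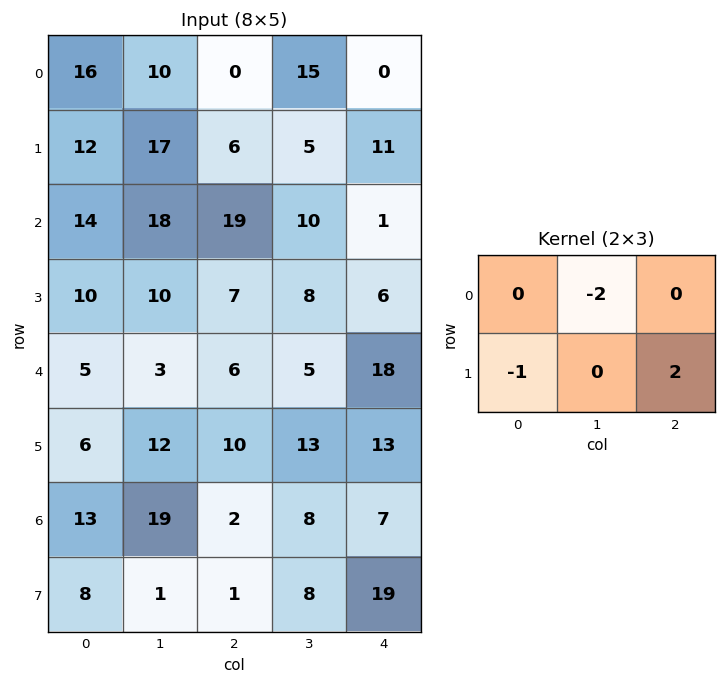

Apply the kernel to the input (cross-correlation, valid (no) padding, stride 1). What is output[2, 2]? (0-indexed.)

The receptive field on the input at this output position is [19 10 1 / 7 8 6]. Elementwise product with the kernel and sum: 10·-2 + 7·-1 + 6·2.

-15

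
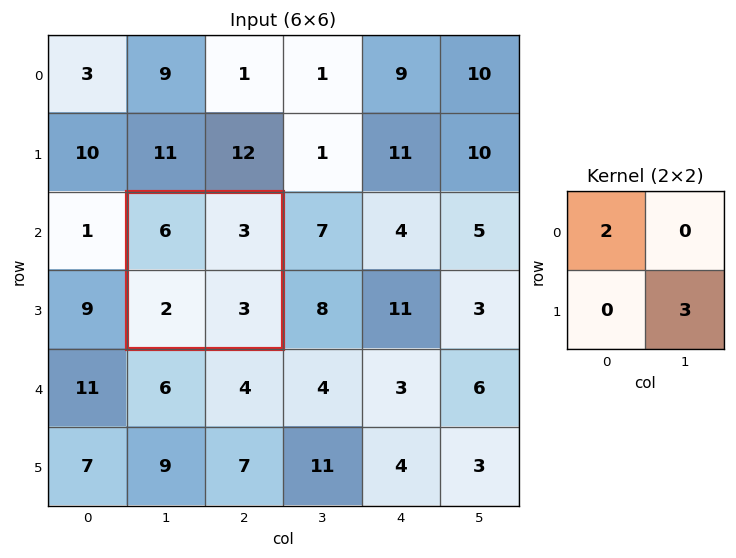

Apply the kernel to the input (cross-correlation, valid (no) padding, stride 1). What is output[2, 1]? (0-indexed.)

21

The receptive field on the input at this output position is [6 3 / 2 3]. Elementwise product with the kernel and sum: 6·2 + 3·3.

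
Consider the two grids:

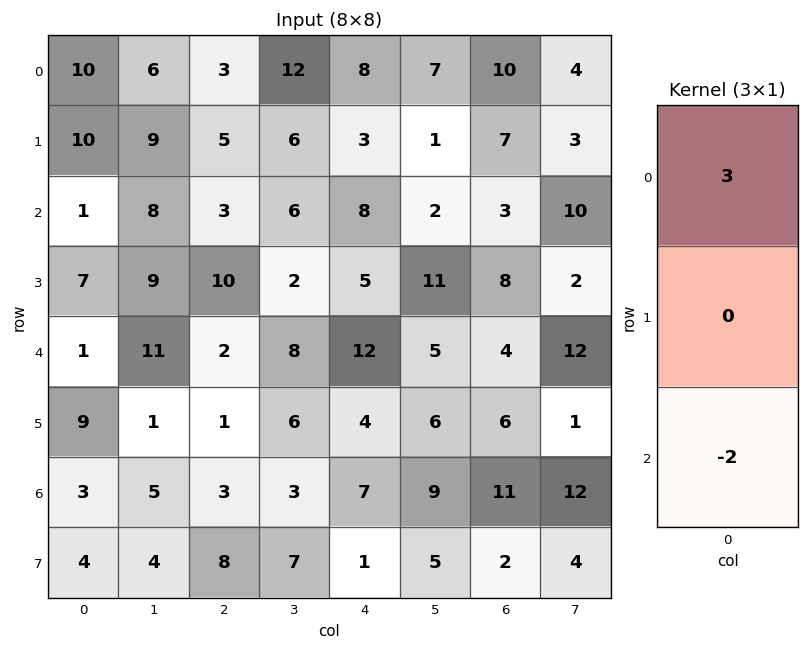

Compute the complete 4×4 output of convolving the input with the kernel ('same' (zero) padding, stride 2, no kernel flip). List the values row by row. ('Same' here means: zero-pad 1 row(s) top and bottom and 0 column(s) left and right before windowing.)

Output[0,0]: The receptive field on the zero-padded input at this output position is [0 / 10 / 10]. Elementwise product with the kernel and sum: 0·3 + 10·-2.

-20 -10 -6 -14
16 -5 -1 5
3 28 7 12
19 -13 10 14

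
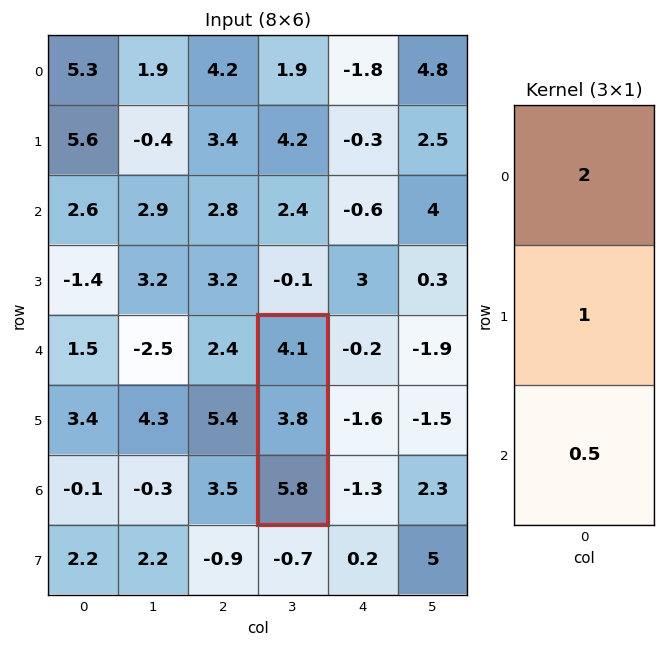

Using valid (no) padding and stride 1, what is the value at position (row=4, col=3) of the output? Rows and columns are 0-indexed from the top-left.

The receptive field on the input at this output position is [4.1 / 3.8 / 5.8]. Elementwise product with the kernel and sum: 4.1·2 + 3.8·1 + 5.8·0.5.

14.9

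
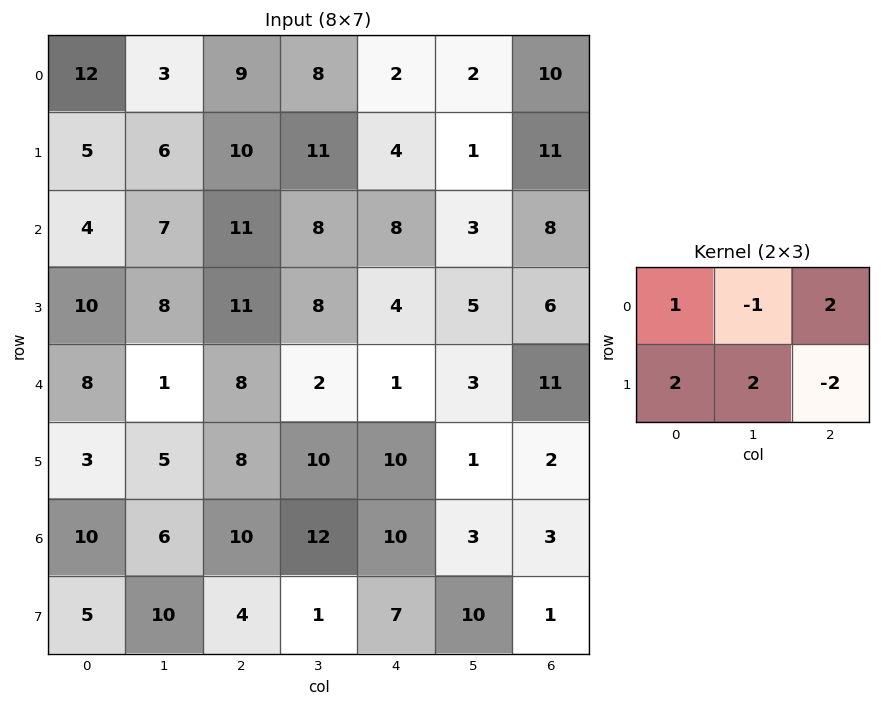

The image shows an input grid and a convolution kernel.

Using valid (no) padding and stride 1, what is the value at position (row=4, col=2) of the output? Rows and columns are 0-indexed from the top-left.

The receptive field on the input at this output position is [8 2 1 / 8 10 10]. Elementwise product with the kernel and sum: 8·1 + 2·-1 + 1·2 + 8·2 + 10·2 + 10·-2.

24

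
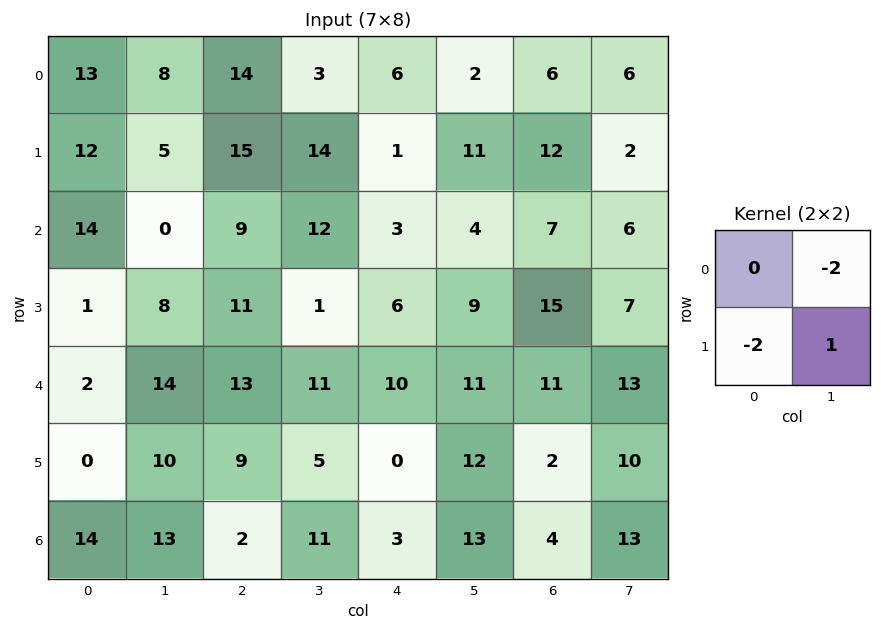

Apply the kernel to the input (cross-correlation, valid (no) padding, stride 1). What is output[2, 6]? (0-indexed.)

The receptive field on the input at this output position is [7 6 / 15 7]. Elementwise product with the kernel and sum: 6·-2 + 15·-2 + 7·1.

-35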